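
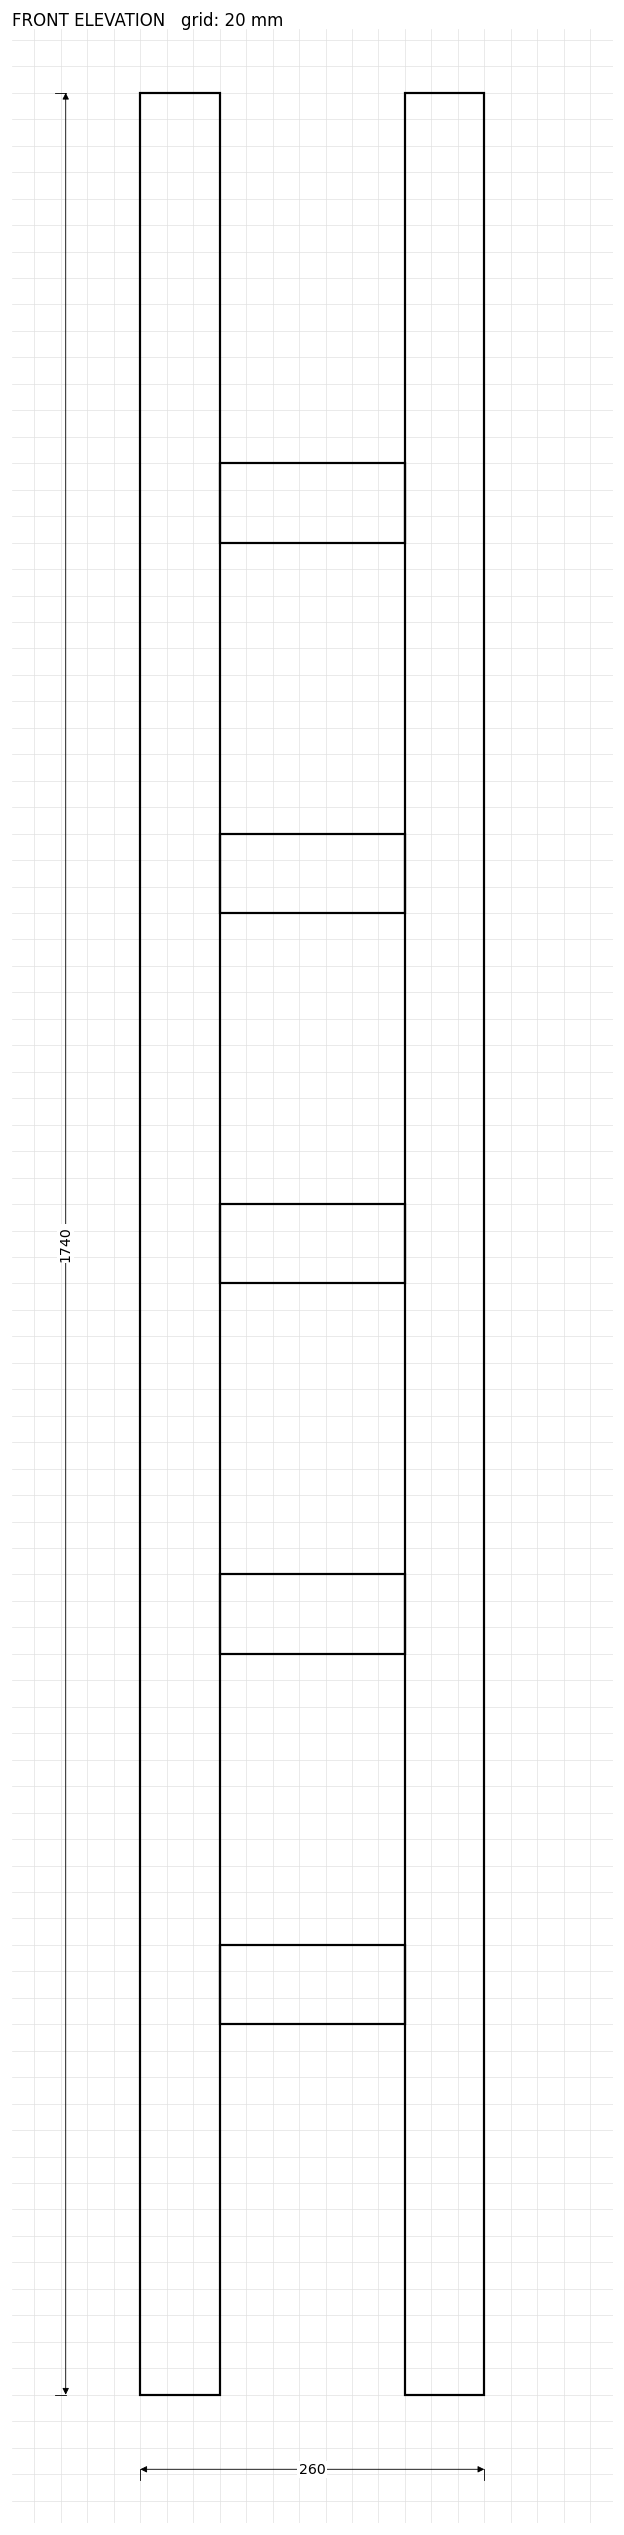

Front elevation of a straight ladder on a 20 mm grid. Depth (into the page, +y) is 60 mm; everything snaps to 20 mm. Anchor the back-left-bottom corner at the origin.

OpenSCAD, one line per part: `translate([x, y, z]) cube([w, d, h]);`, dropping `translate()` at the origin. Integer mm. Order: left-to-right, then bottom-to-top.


cube([60, 60, 1740]);
translate([60, 0, 280]) cube([140, 60, 60]);
translate([60, 0, 560]) cube([140, 60, 60]);
translate([60, 0, 840]) cube([140, 60, 60]);
translate([60, 0, 1120]) cube([140, 60, 60]);
translate([60, 0, 1400]) cube([140, 60, 60]);
translate([200, 0, 0]) cube([60, 60, 1740]);


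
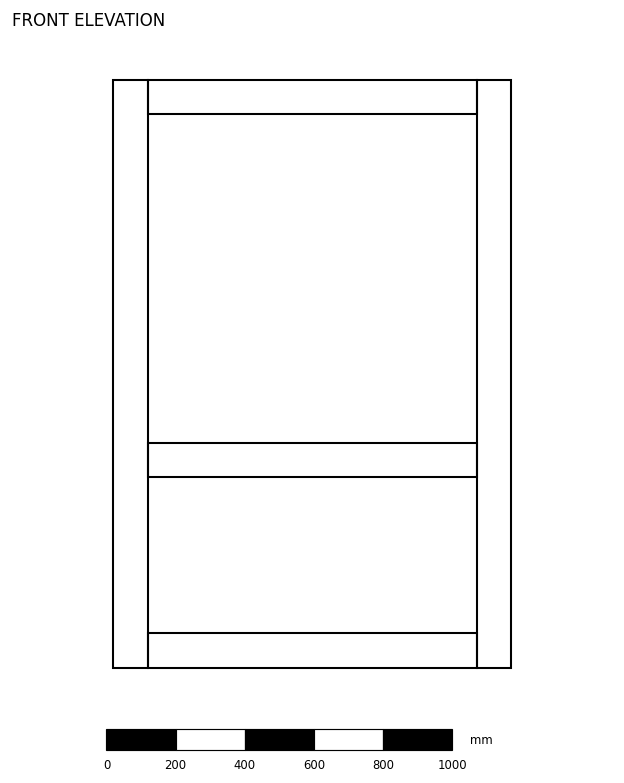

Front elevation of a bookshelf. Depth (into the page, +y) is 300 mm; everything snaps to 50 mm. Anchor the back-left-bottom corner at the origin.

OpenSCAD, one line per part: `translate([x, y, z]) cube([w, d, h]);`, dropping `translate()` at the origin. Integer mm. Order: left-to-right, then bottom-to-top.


cube([100, 300, 1700]);
translate([100, 0, 0]) cube([950, 300, 100]);
translate([100, 0, 550]) cube([950, 300, 100]);
translate([100, 0, 1600]) cube([950, 300, 100]);
translate([1050, 0, 0]) cube([100, 300, 1700]);


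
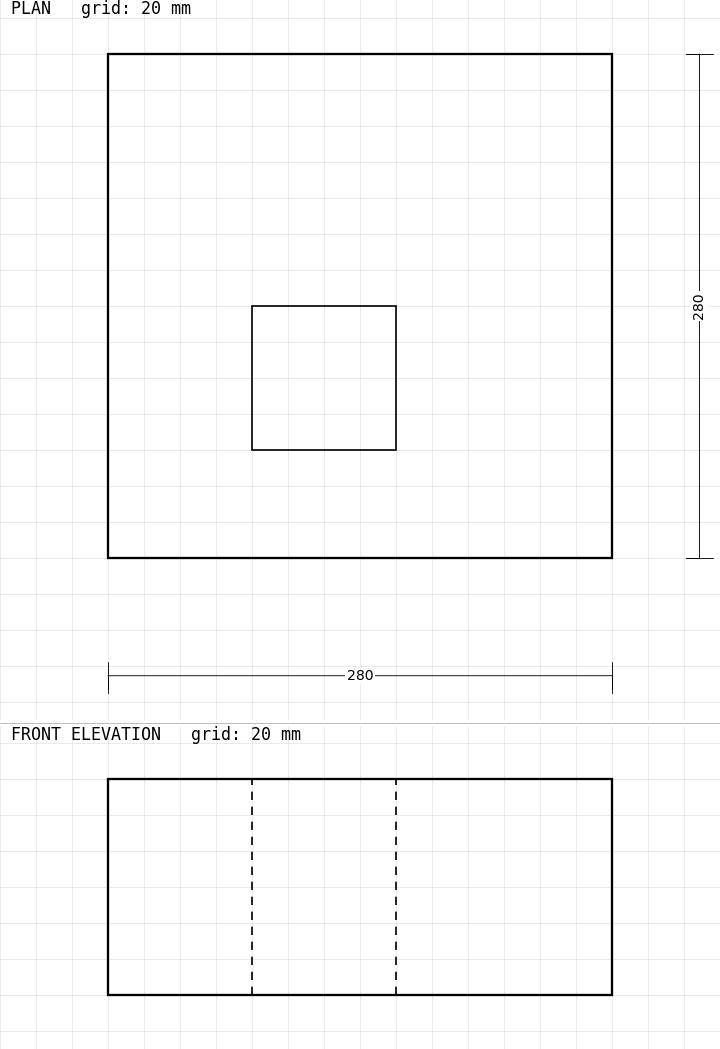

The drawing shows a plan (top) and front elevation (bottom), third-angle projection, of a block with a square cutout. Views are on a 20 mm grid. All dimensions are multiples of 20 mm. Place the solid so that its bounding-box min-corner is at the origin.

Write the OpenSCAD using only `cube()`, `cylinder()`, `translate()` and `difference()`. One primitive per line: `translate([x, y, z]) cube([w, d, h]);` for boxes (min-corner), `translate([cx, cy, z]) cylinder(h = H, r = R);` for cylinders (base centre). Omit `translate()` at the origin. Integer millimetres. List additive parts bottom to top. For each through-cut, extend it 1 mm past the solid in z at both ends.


difference() {
  cube([280, 280, 120]);
  translate([80, 60, -1]) cube([80, 80, 122]);
}


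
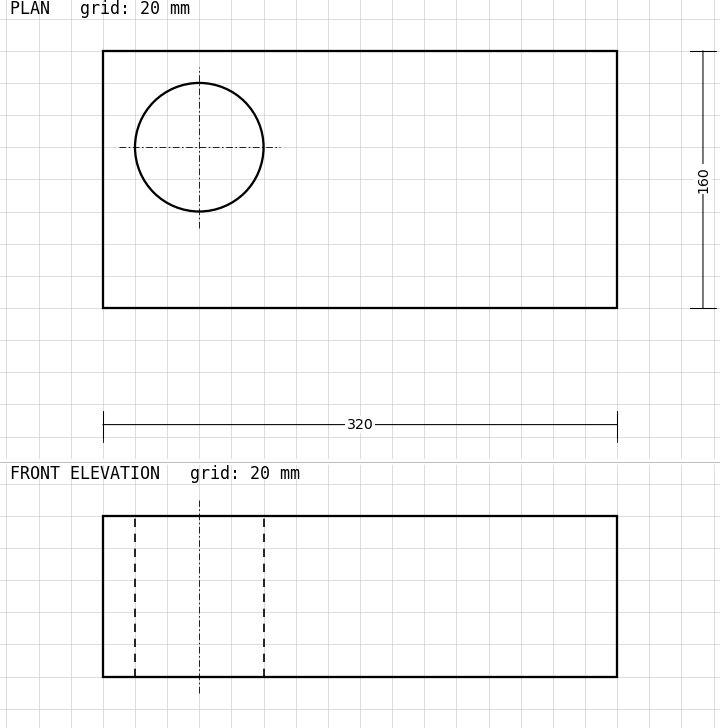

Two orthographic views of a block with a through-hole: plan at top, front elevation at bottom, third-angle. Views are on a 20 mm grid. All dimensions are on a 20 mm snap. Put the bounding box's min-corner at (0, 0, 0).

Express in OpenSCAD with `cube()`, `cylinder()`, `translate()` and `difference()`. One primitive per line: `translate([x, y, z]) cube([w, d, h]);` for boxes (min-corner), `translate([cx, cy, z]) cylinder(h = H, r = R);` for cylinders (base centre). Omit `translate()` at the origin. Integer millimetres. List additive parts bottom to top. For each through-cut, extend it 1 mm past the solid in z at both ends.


difference() {
  cube([320, 160, 100]);
  translate([60, 100, -1]) cylinder(h = 102, r = 40);
}


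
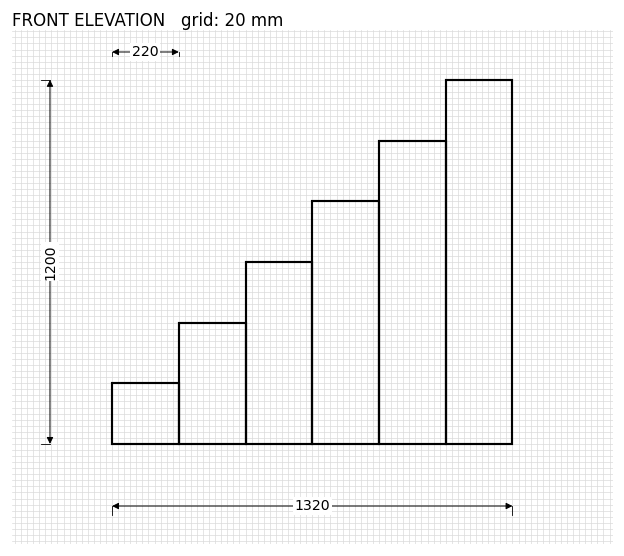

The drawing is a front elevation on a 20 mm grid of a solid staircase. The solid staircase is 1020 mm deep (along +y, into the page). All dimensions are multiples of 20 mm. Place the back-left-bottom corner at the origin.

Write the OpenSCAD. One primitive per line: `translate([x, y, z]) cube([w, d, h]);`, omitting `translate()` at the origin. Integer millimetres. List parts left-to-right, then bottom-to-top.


cube([220, 1020, 200]);
translate([220, 0, 0]) cube([220, 1020, 400]);
translate([440, 0, 0]) cube([220, 1020, 600]);
translate([660, 0, 0]) cube([220, 1020, 800]);
translate([880, 0, 0]) cube([220, 1020, 1000]);
translate([1100, 0, 0]) cube([220, 1020, 1200]);


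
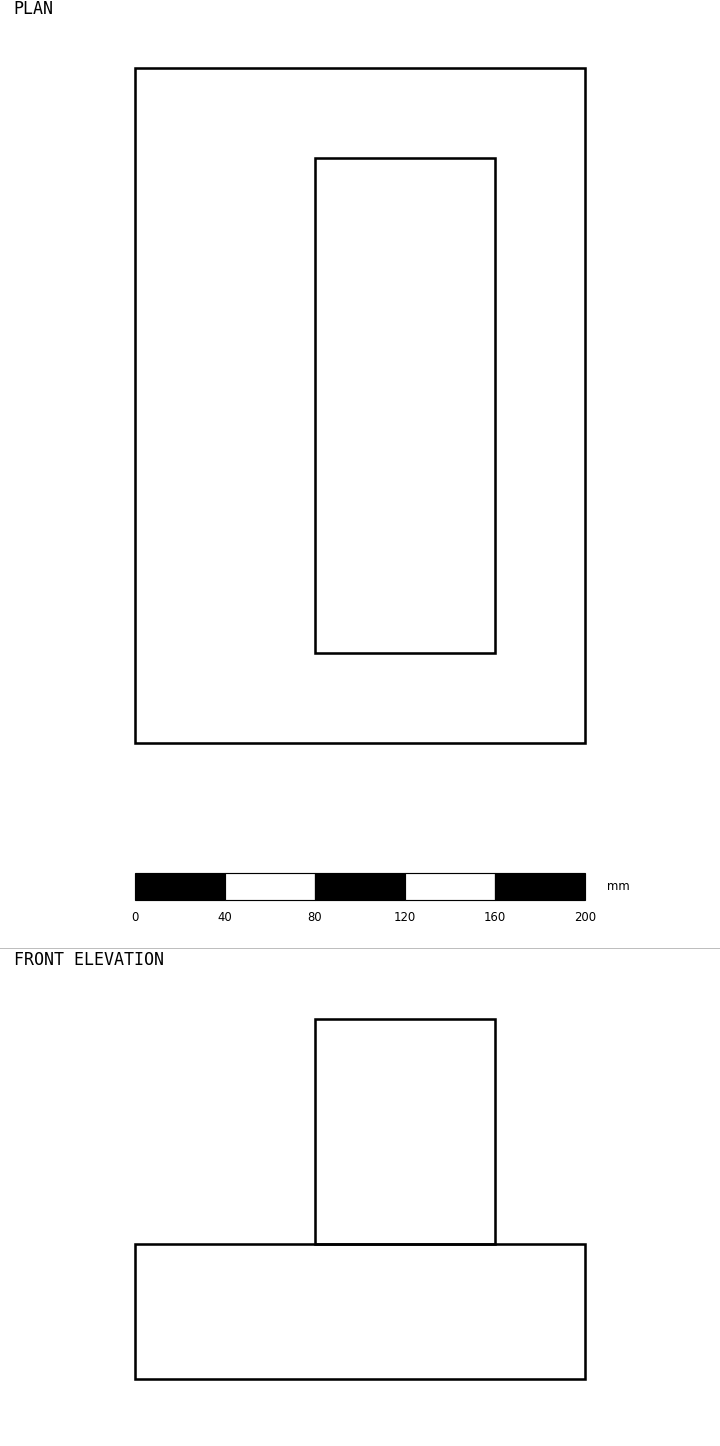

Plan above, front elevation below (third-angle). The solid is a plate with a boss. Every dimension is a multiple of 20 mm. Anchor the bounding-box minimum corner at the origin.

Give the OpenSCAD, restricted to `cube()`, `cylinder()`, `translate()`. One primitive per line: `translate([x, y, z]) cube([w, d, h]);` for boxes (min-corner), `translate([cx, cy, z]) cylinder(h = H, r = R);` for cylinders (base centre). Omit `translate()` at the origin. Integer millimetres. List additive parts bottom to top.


cube([200, 300, 60]);
translate([80, 40, 60]) cube([80, 220, 100]);


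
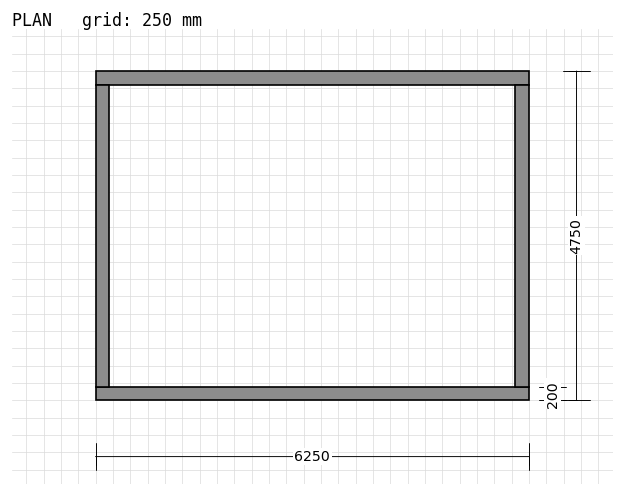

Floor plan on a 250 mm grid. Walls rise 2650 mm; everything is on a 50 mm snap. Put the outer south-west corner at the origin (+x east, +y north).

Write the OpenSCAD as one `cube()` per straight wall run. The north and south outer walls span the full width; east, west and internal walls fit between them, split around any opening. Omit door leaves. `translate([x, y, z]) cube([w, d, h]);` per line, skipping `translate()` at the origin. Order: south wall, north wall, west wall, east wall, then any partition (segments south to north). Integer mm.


cube([6250, 200, 2650]);
translate([0, 4550, 0]) cube([6250, 200, 2650]);
translate([0, 200, 0]) cube([200, 4350, 2650]);
translate([6050, 200, 0]) cube([200, 4350, 2650]);


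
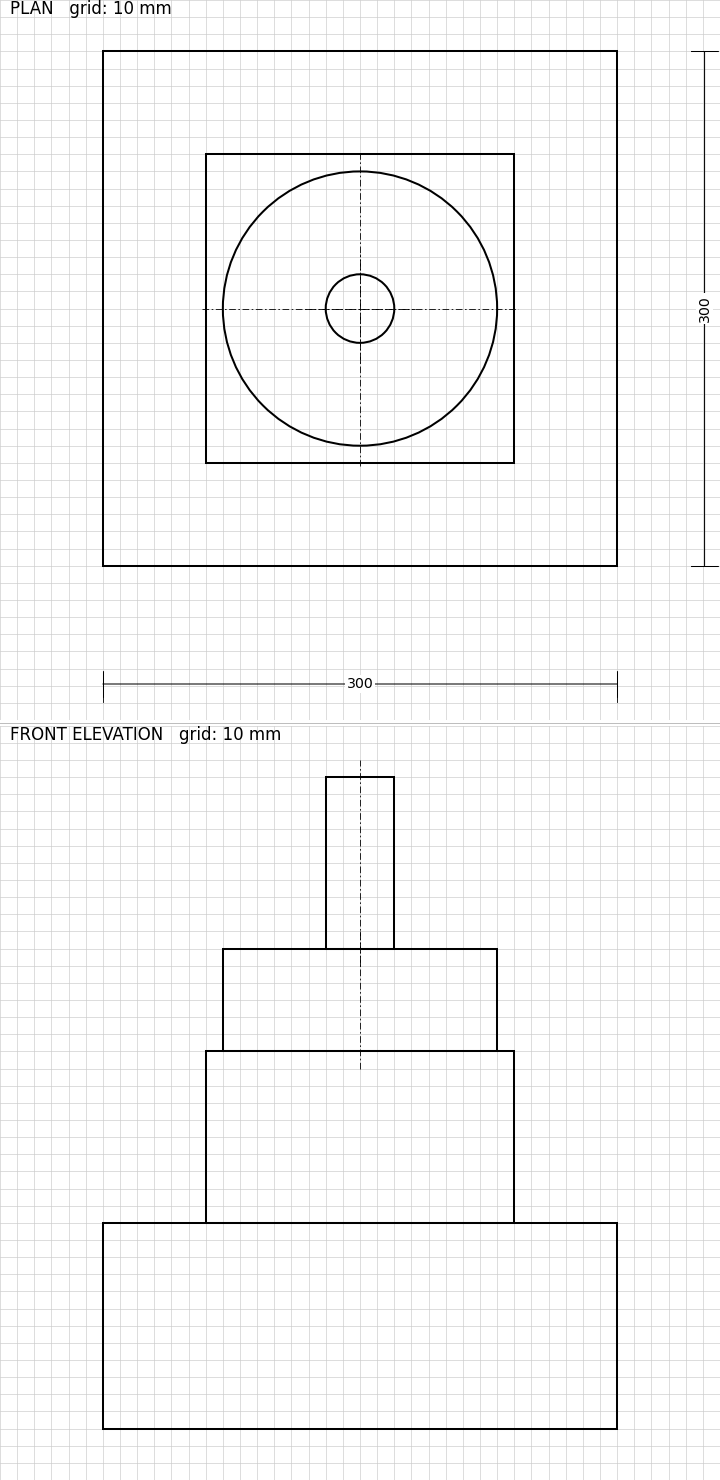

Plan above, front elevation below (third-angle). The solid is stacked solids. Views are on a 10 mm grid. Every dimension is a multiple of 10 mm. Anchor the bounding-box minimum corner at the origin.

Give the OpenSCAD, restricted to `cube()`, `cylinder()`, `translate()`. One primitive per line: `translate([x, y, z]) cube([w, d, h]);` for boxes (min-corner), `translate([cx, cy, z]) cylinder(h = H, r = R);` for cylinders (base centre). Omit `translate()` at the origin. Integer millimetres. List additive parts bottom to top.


cube([300, 300, 120]);
translate([60, 60, 120]) cube([180, 180, 100]);
translate([150, 150, 220]) cylinder(h = 60, r = 80);
translate([150, 150, 280]) cylinder(h = 100, r = 20);


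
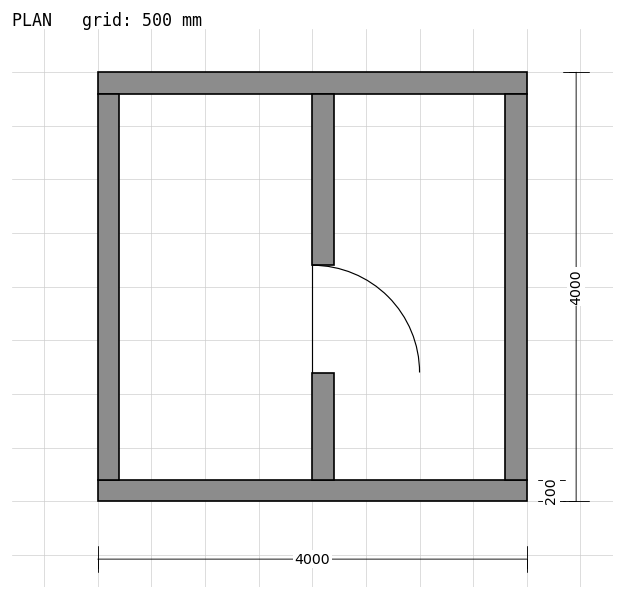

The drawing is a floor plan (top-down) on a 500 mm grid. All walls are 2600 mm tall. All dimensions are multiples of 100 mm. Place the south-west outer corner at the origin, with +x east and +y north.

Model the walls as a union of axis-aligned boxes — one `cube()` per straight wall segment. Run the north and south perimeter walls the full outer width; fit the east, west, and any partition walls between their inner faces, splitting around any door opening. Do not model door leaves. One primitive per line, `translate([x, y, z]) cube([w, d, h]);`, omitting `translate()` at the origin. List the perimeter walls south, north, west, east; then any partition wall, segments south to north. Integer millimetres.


cube([4000, 200, 2600]);
translate([0, 3800, 0]) cube([4000, 200, 2600]);
translate([0, 200, 0]) cube([200, 3600, 2600]);
translate([3800, 200, 0]) cube([200, 3600, 2600]);
translate([2000, 200, 0]) cube([200, 1000, 2600]);
translate([2000, 2200, 0]) cube([200, 1600, 2600]);


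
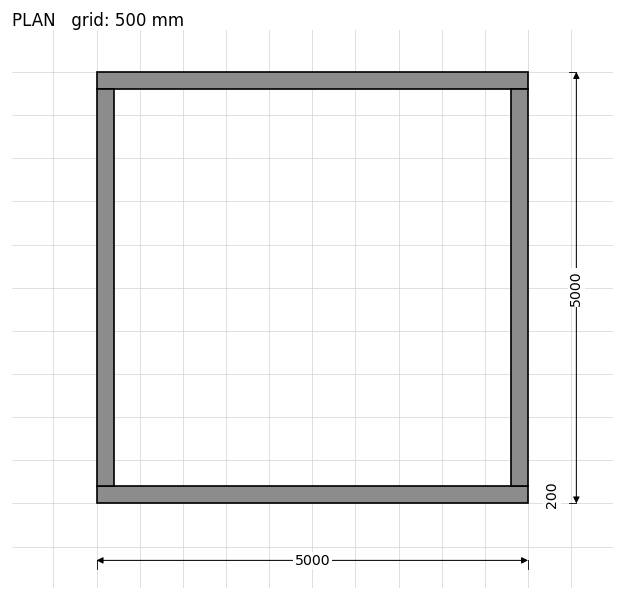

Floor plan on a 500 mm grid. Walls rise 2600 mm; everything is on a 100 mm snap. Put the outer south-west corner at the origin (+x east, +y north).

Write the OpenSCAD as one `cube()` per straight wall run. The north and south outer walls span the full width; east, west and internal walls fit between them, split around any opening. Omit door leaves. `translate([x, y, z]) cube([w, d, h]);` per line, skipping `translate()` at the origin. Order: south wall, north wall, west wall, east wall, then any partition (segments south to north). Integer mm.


cube([5000, 200, 2600]);
translate([0, 4800, 0]) cube([5000, 200, 2600]);
translate([0, 200, 0]) cube([200, 4600, 2600]);
translate([4800, 200, 0]) cube([200, 4600, 2600]);


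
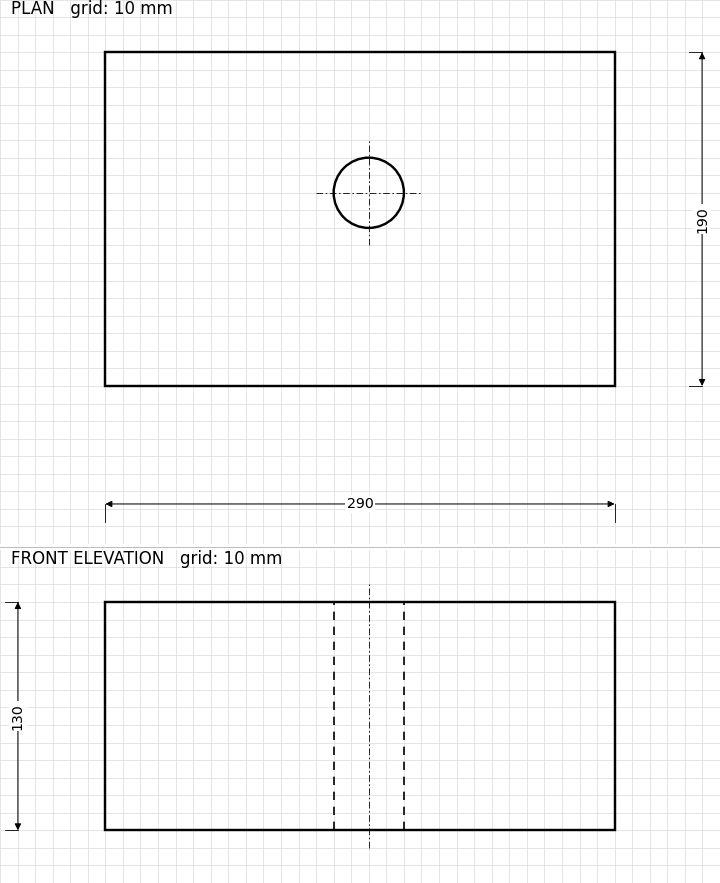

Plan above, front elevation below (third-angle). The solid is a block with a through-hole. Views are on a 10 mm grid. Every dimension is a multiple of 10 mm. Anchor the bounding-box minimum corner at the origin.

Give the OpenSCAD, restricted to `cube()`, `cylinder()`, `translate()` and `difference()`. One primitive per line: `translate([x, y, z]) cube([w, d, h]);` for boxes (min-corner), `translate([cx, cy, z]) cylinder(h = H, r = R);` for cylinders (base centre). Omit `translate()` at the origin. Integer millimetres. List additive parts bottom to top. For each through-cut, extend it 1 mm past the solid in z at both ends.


difference() {
  cube([290, 190, 130]);
  translate([150, 110, -1]) cylinder(h = 132, r = 20);
}


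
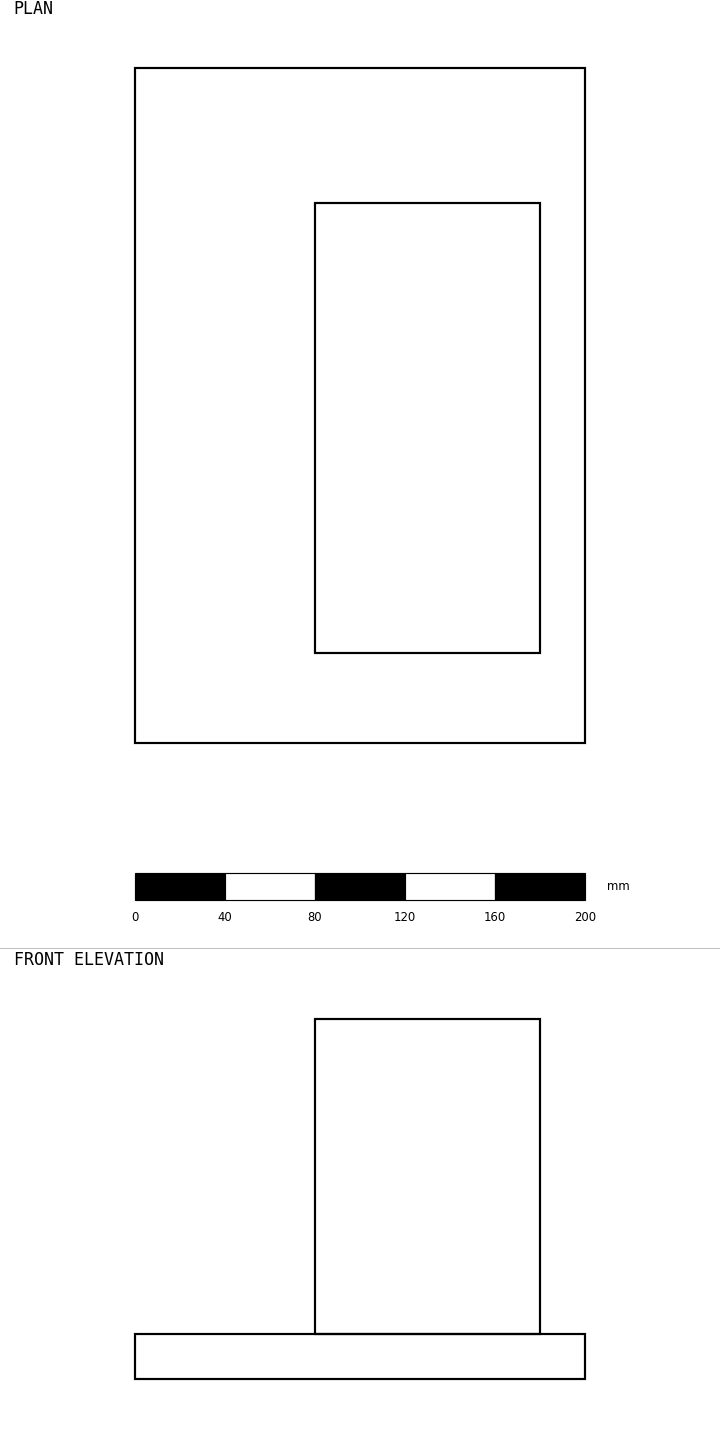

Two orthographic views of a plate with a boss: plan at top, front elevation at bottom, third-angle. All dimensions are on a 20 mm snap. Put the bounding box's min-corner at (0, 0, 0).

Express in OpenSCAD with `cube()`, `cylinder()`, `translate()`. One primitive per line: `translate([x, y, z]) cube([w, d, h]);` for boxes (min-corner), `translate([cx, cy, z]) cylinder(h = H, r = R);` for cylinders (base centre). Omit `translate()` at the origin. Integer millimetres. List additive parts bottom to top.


cube([200, 300, 20]);
translate([80, 40, 20]) cube([100, 200, 140]);


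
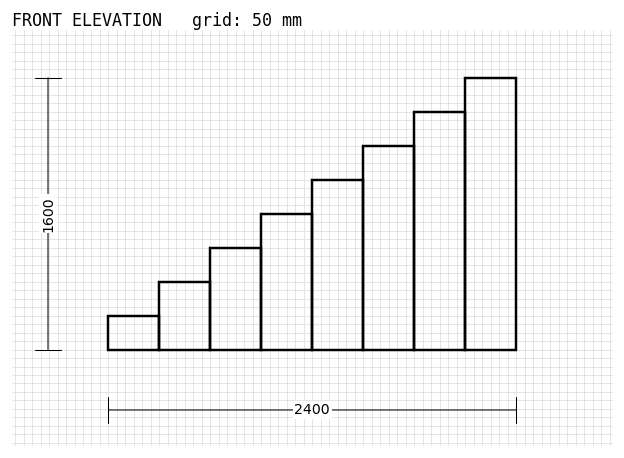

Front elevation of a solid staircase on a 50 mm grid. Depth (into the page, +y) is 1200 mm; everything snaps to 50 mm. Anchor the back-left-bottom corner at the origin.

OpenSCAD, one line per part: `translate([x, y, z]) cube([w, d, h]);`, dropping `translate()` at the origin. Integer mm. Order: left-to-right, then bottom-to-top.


cube([300, 1200, 200]);
translate([300, 0, 0]) cube([300, 1200, 400]);
translate([600, 0, 0]) cube([300, 1200, 600]);
translate([900, 0, 0]) cube([300, 1200, 800]);
translate([1200, 0, 0]) cube([300, 1200, 1000]);
translate([1500, 0, 0]) cube([300, 1200, 1200]);
translate([1800, 0, 0]) cube([300, 1200, 1400]);
translate([2100, 0, 0]) cube([300, 1200, 1600]);


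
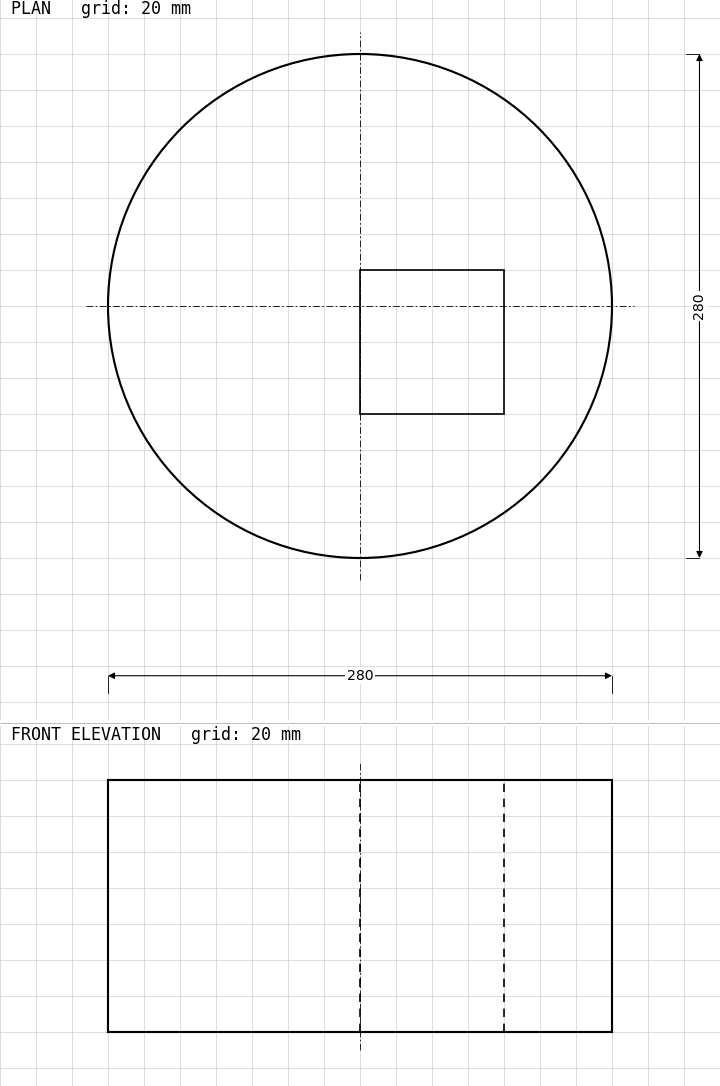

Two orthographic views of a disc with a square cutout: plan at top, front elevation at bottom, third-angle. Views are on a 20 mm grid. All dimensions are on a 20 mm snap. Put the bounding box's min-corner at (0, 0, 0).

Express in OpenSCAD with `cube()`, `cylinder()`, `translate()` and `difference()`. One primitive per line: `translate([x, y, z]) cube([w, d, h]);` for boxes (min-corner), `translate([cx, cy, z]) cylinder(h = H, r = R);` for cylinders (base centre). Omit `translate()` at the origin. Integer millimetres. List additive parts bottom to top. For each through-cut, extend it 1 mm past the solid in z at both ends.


difference() {
  translate([140, 140, 0]) cylinder(h = 140, r = 140);
  translate([140, 80, -1]) cube([80, 80, 142]);
}


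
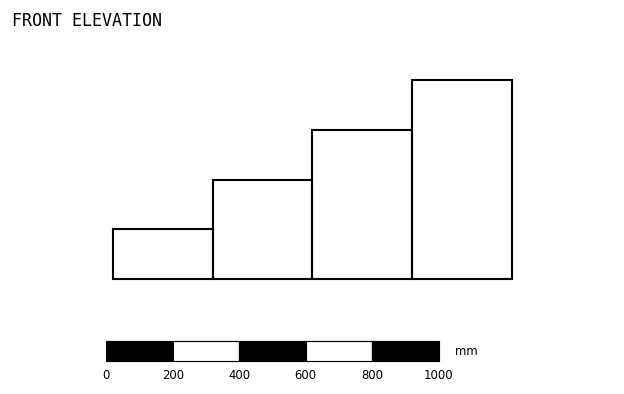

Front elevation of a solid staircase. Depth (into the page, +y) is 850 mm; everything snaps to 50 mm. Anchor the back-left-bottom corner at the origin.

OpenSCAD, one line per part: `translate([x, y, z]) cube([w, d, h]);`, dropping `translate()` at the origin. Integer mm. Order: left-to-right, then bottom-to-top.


cube([300, 850, 150]);
translate([300, 0, 0]) cube([300, 850, 300]);
translate([600, 0, 0]) cube([300, 850, 450]);
translate([900, 0, 0]) cube([300, 850, 600]);


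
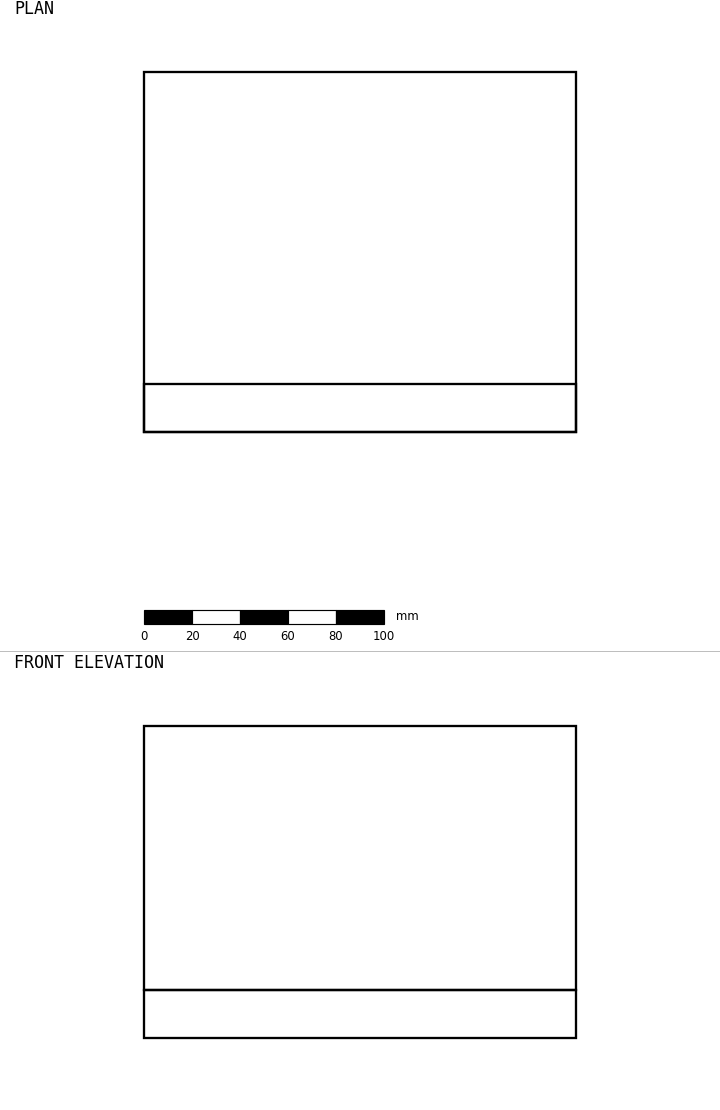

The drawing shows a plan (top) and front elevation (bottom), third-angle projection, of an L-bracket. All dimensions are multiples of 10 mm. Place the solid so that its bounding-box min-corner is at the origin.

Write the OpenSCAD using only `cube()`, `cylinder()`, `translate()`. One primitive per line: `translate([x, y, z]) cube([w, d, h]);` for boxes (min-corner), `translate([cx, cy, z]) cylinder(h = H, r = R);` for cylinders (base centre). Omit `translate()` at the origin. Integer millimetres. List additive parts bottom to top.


cube([180, 150, 20]);
translate([0, 0, 20]) cube([180, 20, 110]);


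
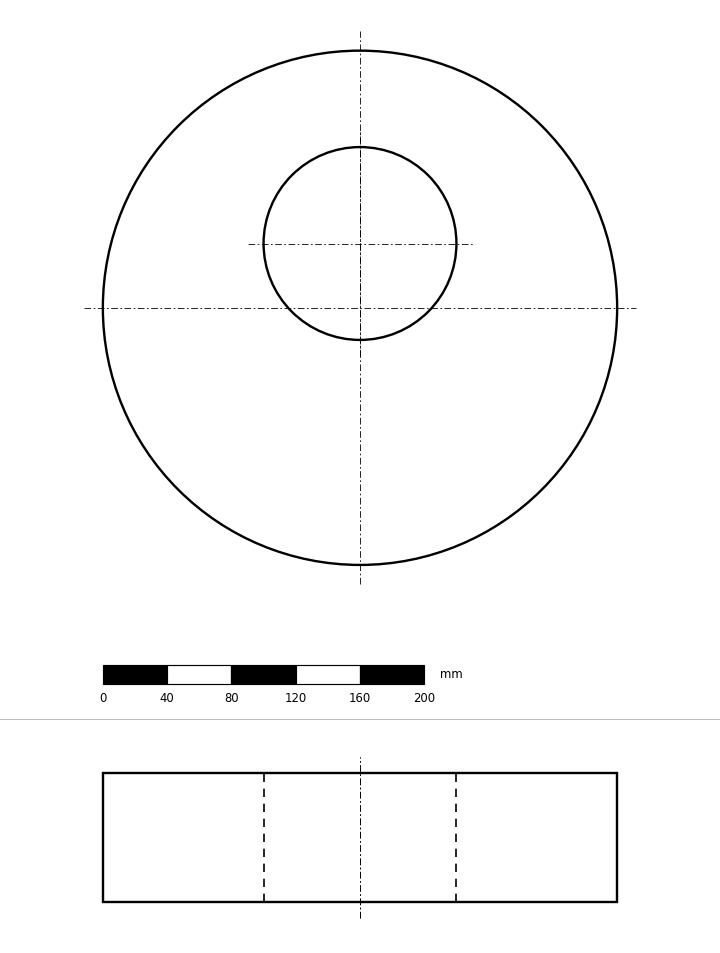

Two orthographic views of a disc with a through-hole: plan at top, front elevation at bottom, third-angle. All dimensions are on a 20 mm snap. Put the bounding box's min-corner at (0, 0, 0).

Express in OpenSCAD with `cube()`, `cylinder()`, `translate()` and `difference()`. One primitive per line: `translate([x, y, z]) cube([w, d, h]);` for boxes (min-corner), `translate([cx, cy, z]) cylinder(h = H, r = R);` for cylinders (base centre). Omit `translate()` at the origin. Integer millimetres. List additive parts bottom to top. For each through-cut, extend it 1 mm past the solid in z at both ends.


difference() {
  translate([160, 160, 0]) cylinder(h = 80, r = 160);
  translate([160, 200, -1]) cylinder(h = 82, r = 60);
}


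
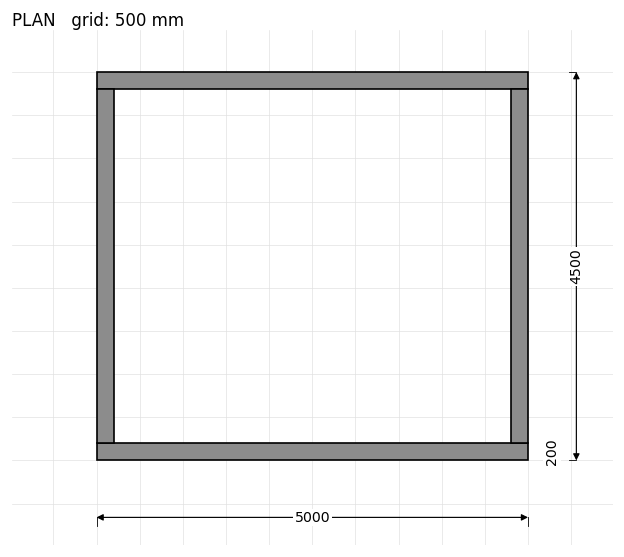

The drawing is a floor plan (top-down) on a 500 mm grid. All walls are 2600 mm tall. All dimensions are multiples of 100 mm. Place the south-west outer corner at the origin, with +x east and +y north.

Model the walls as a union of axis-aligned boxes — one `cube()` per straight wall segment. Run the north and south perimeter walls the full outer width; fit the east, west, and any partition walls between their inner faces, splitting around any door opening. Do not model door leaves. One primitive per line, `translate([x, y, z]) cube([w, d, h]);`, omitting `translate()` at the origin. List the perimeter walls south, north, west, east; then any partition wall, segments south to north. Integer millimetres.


cube([5000, 200, 2600]);
translate([0, 4300, 0]) cube([5000, 200, 2600]);
translate([0, 200, 0]) cube([200, 4100, 2600]);
translate([4800, 200, 0]) cube([200, 4100, 2600]);


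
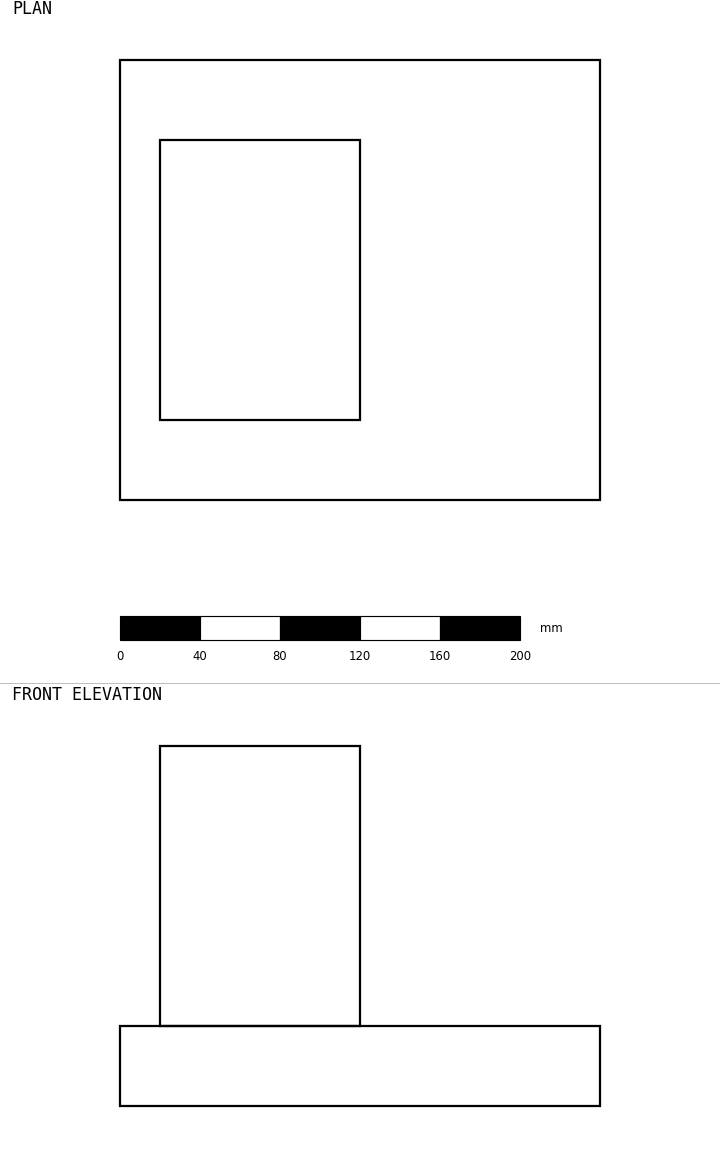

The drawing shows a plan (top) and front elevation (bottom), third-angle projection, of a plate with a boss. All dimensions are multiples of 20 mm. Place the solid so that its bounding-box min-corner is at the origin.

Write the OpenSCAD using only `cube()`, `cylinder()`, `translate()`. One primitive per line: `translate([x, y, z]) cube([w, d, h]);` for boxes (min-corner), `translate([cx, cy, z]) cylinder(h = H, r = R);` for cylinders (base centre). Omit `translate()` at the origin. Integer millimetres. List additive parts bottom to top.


cube([240, 220, 40]);
translate([20, 40, 40]) cube([100, 140, 140]);


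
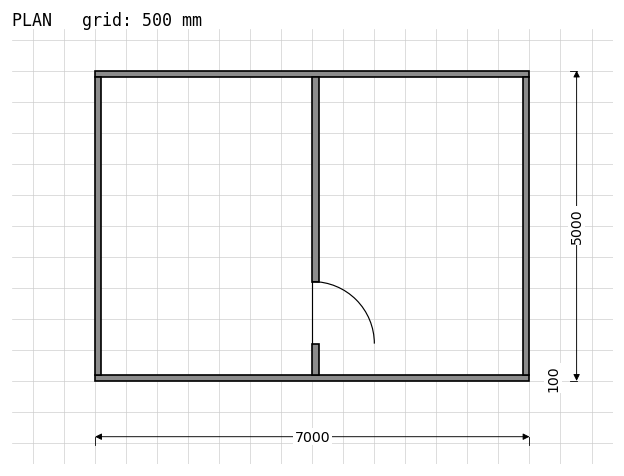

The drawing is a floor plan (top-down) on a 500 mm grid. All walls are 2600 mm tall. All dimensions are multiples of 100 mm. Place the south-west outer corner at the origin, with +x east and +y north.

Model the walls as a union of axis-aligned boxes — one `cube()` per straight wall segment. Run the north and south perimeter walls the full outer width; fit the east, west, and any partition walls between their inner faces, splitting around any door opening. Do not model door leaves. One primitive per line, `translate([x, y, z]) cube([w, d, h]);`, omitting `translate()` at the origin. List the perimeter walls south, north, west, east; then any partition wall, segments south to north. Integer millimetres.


cube([7000, 100, 2600]);
translate([0, 4900, 0]) cube([7000, 100, 2600]);
translate([0, 100, 0]) cube([100, 4800, 2600]);
translate([6900, 100, 0]) cube([100, 4800, 2600]);
translate([3500, 100, 0]) cube([100, 500, 2600]);
translate([3500, 1600, 0]) cube([100, 3300, 2600]);


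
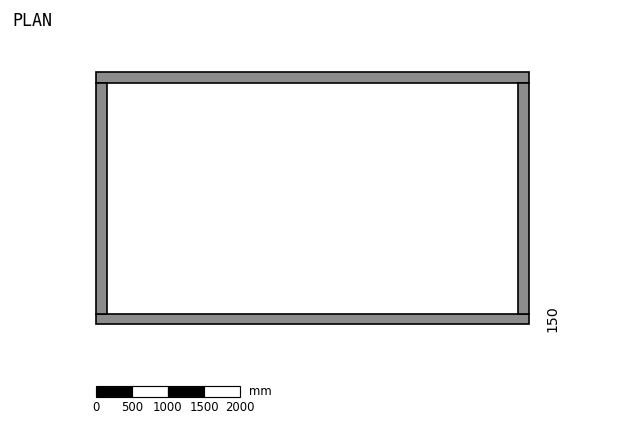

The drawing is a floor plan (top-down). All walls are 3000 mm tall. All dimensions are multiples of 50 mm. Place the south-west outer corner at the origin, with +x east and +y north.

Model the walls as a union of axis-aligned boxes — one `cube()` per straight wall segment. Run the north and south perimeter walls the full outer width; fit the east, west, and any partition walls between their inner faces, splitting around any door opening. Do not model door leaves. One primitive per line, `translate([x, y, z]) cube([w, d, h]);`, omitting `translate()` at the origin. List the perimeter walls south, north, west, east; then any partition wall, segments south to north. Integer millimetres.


cube([6000, 150, 3000]);
translate([0, 3350, 0]) cube([6000, 150, 3000]);
translate([0, 150, 0]) cube([150, 3200, 3000]);
translate([5850, 150, 0]) cube([150, 3200, 3000]);


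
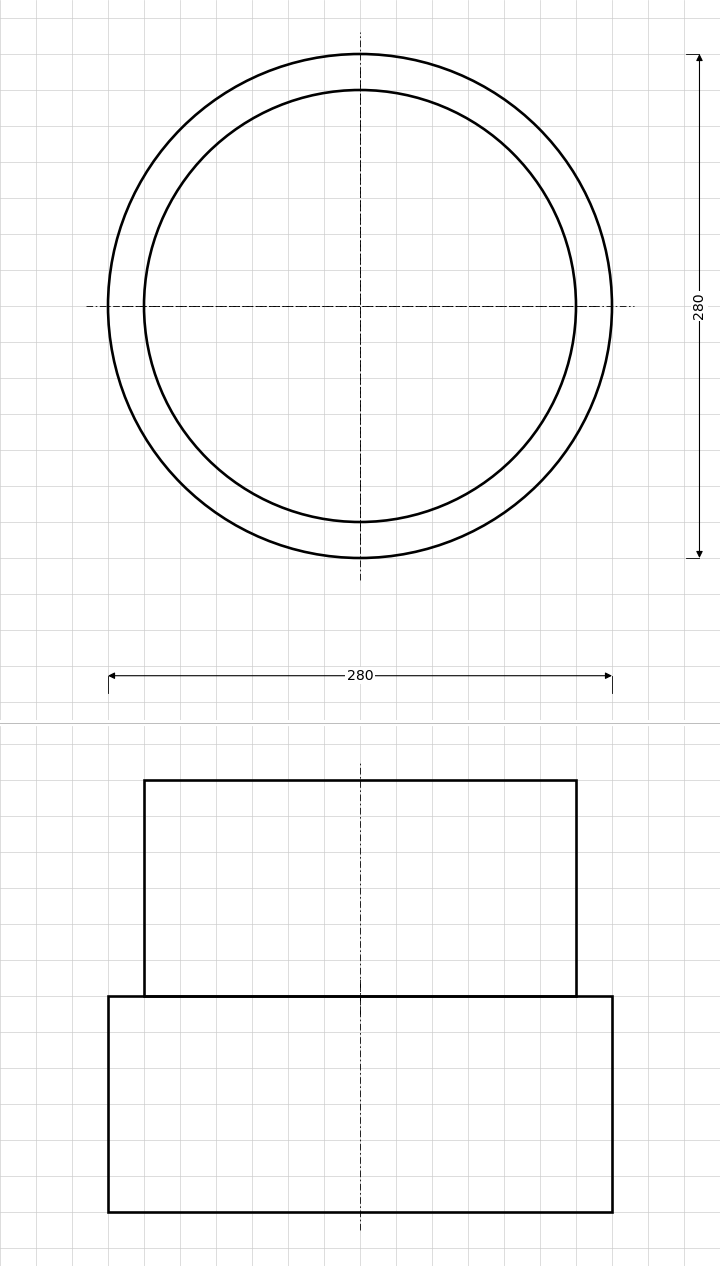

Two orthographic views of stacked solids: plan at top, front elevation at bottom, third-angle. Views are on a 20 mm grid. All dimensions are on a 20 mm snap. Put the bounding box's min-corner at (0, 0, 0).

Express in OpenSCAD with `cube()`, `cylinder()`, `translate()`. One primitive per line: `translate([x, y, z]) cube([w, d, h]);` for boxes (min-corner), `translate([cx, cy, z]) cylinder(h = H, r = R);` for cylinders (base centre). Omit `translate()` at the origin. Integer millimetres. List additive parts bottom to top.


translate([140, 140, 0]) cylinder(h = 120, r = 140);
translate([140, 140, 120]) cylinder(h = 120, r = 120);


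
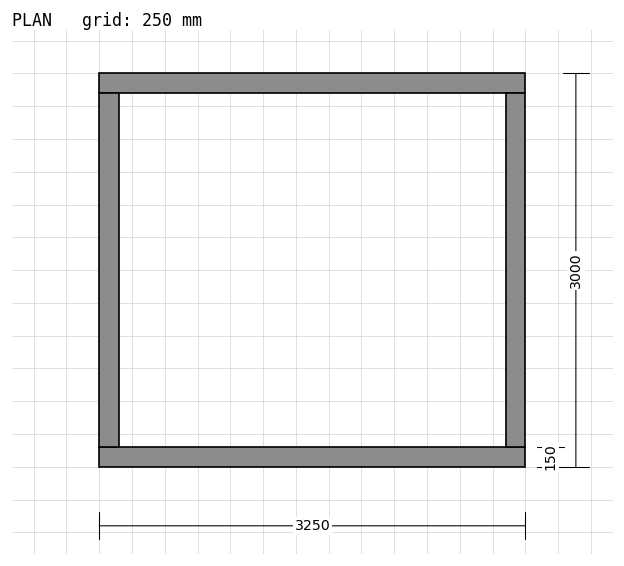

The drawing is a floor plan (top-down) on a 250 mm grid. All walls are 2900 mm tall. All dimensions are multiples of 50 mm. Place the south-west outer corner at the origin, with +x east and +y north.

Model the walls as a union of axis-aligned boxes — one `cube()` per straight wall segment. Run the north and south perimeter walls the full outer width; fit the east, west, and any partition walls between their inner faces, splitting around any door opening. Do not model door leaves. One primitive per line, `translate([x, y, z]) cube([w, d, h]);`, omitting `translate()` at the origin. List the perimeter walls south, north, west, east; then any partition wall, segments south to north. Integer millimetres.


cube([3250, 150, 2900]);
translate([0, 2850, 0]) cube([3250, 150, 2900]);
translate([0, 150, 0]) cube([150, 2700, 2900]);
translate([3100, 150, 0]) cube([150, 2700, 2900]);


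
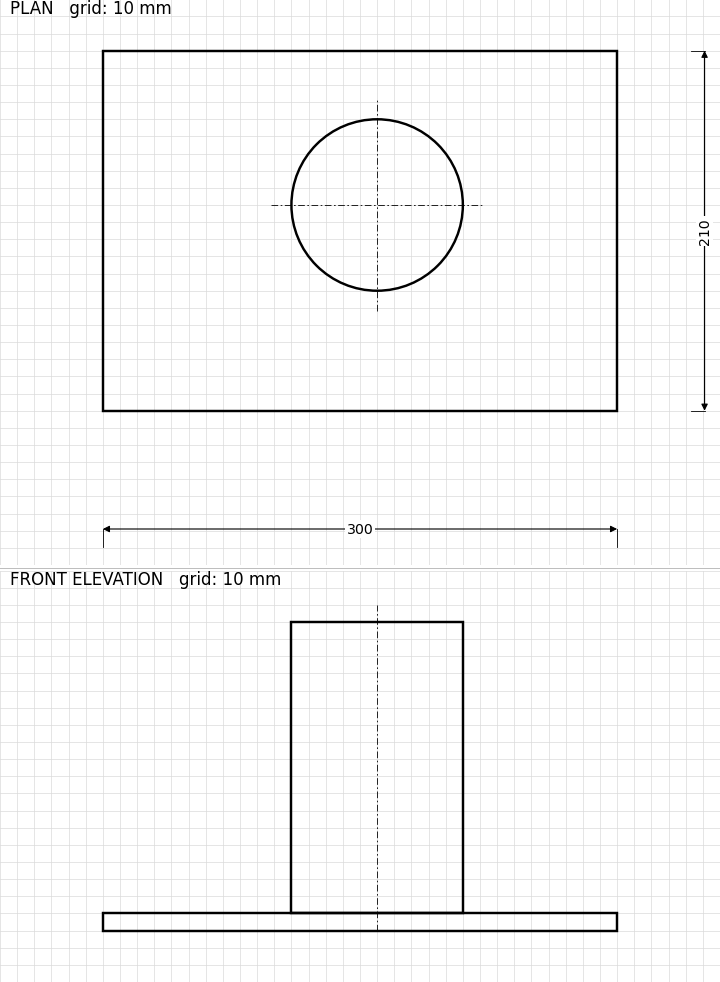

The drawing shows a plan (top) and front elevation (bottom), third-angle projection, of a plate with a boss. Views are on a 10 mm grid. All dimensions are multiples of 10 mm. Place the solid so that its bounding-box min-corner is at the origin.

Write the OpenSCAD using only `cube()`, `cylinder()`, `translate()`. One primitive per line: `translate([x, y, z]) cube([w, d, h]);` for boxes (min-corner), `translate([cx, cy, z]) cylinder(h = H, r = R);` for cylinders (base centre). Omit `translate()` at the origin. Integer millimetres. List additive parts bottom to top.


cube([300, 210, 10]);
translate([160, 120, 10]) cylinder(h = 170, r = 50);


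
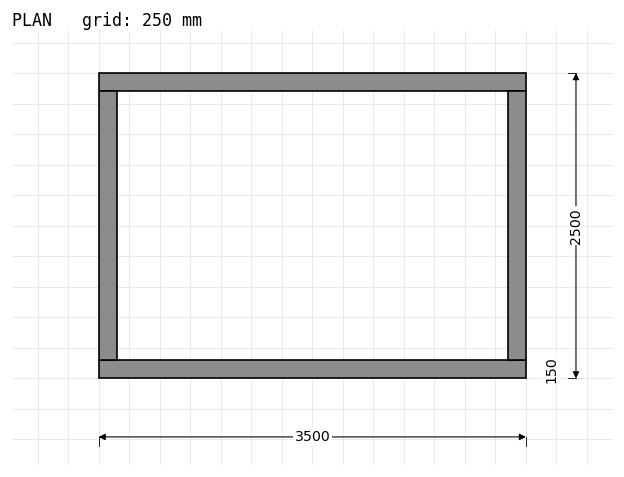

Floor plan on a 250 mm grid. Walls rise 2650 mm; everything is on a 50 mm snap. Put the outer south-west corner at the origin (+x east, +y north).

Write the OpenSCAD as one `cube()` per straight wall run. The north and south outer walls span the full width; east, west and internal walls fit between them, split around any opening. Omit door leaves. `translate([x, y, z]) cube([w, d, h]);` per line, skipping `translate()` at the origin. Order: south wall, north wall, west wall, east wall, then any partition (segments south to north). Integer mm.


cube([3500, 150, 2650]);
translate([0, 2350, 0]) cube([3500, 150, 2650]);
translate([0, 150, 0]) cube([150, 2200, 2650]);
translate([3350, 150, 0]) cube([150, 2200, 2650]);


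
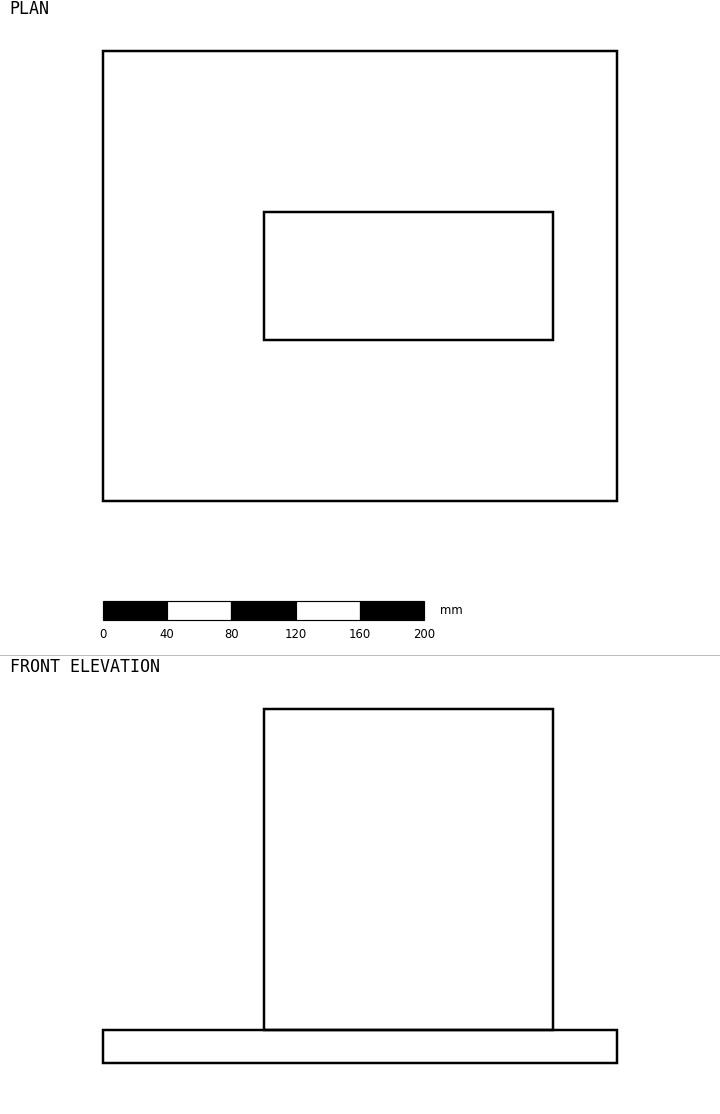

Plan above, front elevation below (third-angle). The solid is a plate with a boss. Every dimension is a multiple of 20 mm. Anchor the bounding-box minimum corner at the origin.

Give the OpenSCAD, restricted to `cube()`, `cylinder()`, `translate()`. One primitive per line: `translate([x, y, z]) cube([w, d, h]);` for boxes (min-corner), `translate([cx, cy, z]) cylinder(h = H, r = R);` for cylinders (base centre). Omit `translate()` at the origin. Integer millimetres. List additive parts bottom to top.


cube([320, 280, 20]);
translate([100, 100, 20]) cube([180, 80, 200]);


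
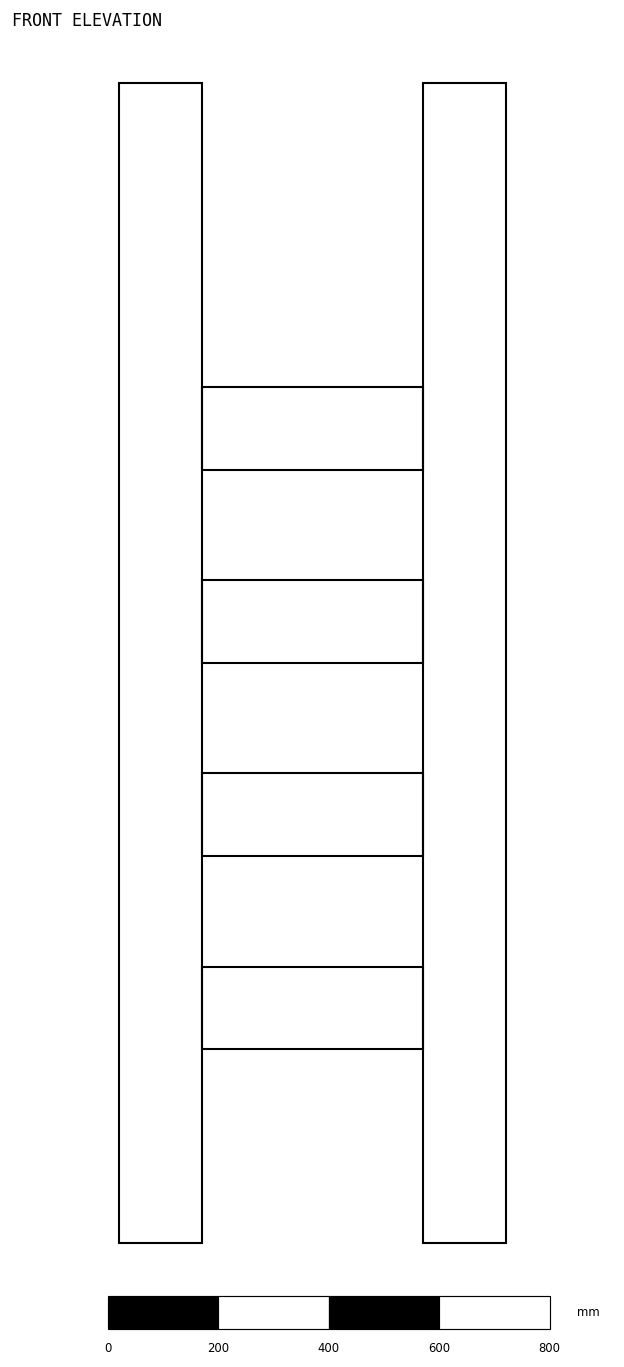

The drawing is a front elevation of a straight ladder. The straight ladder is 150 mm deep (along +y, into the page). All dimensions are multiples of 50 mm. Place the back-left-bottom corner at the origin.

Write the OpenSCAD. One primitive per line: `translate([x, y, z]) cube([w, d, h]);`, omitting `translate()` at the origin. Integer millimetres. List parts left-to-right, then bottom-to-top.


cube([150, 150, 2100]);
translate([150, 0, 350]) cube([400, 150, 150]);
translate([150, 0, 700]) cube([400, 150, 150]);
translate([150, 0, 1050]) cube([400, 150, 150]);
translate([150, 0, 1400]) cube([400, 150, 150]);
translate([550, 0, 0]) cube([150, 150, 2100]);


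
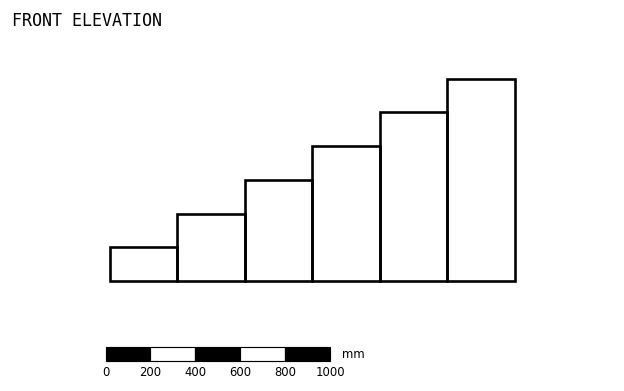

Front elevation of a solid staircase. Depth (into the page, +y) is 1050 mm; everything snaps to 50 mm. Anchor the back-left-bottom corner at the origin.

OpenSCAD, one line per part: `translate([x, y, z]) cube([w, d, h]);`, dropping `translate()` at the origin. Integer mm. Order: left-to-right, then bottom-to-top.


cube([300, 1050, 150]);
translate([300, 0, 0]) cube([300, 1050, 300]);
translate([600, 0, 0]) cube([300, 1050, 450]);
translate([900, 0, 0]) cube([300, 1050, 600]);
translate([1200, 0, 0]) cube([300, 1050, 750]);
translate([1500, 0, 0]) cube([300, 1050, 900]);


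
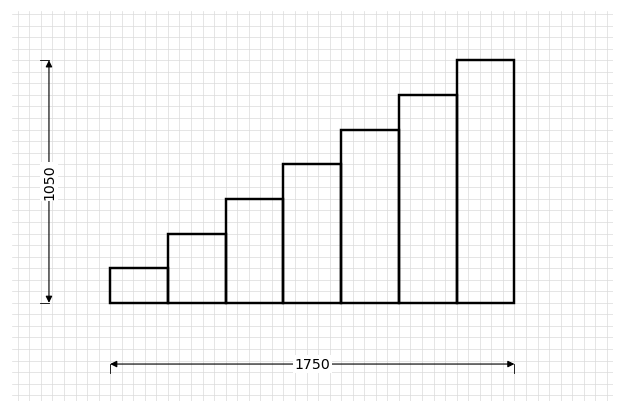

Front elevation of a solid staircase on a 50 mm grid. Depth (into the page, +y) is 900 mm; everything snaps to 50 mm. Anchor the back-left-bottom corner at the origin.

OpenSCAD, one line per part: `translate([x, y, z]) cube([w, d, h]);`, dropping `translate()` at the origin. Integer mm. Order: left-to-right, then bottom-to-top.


cube([250, 900, 150]);
translate([250, 0, 0]) cube([250, 900, 300]);
translate([500, 0, 0]) cube([250, 900, 450]);
translate([750, 0, 0]) cube([250, 900, 600]);
translate([1000, 0, 0]) cube([250, 900, 750]);
translate([1250, 0, 0]) cube([250, 900, 900]);
translate([1500, 0, 0]) cube([250, 900, 1050]);


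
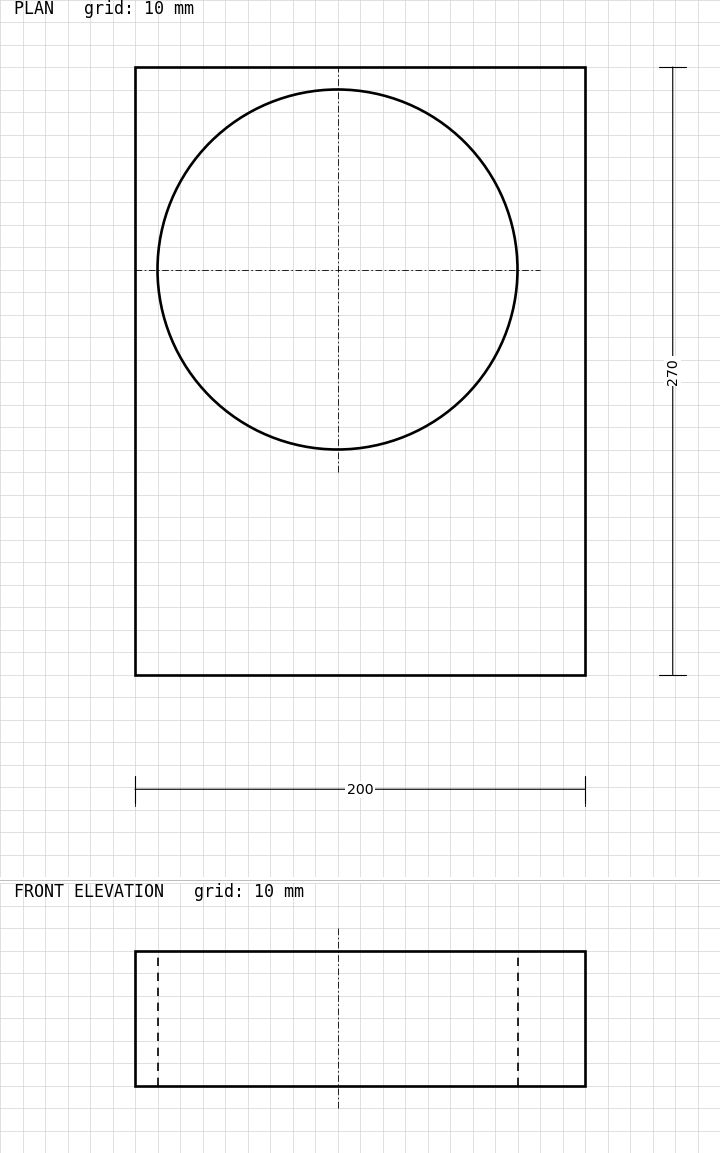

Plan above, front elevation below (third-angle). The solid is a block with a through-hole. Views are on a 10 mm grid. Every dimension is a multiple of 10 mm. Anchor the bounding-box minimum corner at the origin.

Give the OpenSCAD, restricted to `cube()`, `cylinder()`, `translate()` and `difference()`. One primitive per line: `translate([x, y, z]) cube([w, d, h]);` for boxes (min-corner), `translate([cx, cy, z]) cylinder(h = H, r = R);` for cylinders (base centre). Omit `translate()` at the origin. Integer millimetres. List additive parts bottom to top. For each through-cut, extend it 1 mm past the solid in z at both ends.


difference() {
  cube([200, 270, 60]);
  translate([90, 180, -1]) cylinder(h = 62, r = 80);
}


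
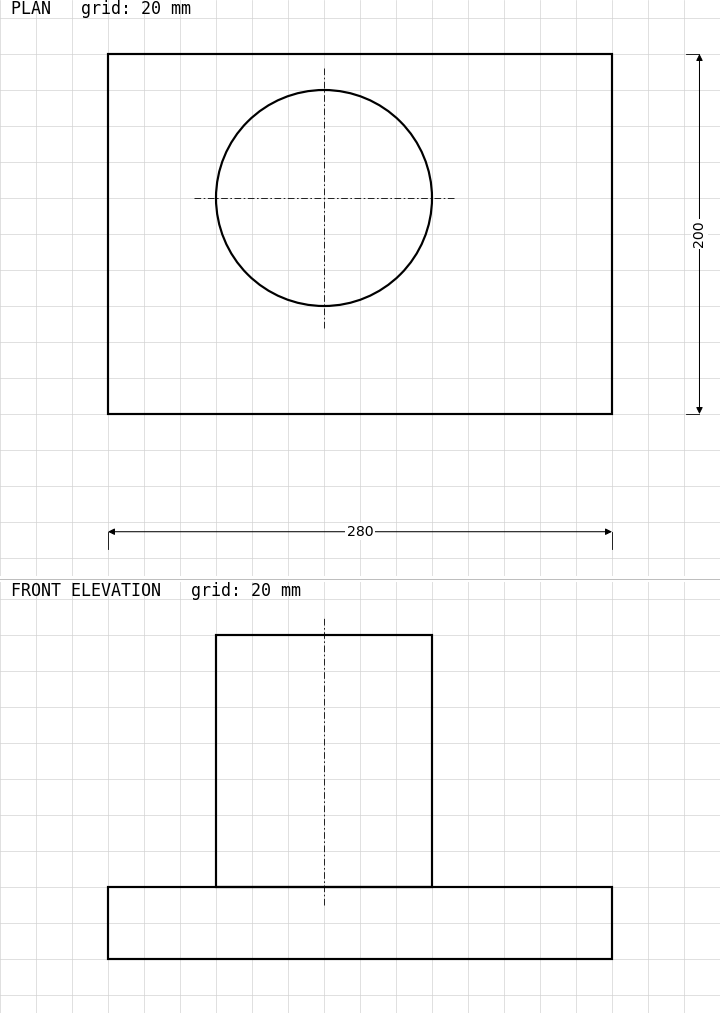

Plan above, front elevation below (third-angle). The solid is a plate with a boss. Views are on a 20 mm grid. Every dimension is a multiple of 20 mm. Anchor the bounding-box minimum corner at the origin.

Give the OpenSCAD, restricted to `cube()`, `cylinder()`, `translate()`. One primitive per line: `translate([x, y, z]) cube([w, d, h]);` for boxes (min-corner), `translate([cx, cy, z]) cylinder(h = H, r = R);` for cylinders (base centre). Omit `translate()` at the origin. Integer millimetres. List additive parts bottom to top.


cube([280, 200, 40]);
translate([120, 120, 40]) cylinder(h = 140, r = 60);


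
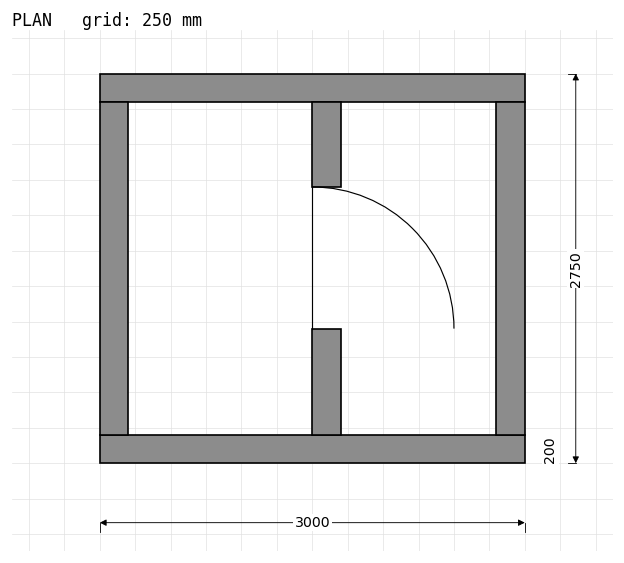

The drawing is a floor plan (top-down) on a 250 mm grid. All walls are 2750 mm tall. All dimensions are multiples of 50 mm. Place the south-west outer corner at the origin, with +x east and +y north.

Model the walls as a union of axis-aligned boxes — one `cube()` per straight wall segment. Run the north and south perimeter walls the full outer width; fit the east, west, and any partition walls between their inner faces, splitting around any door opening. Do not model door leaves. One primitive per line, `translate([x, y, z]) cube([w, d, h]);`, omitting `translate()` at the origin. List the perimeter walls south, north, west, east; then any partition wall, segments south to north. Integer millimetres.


cube([3000, 200, 2750]);
translate([0, 2550, 0]) cube([3000, 200, 2750]);
translate([0, 200, 0]) cube([200, 2350, 2750]);
translate([2800, 200, 0]) cube([200, 2350, 2750]);
translate([1500, 200, 0]) cube([200, 750, 2750]);
translate([1500, 1950, 0]) cube([200, 600, 2750]);


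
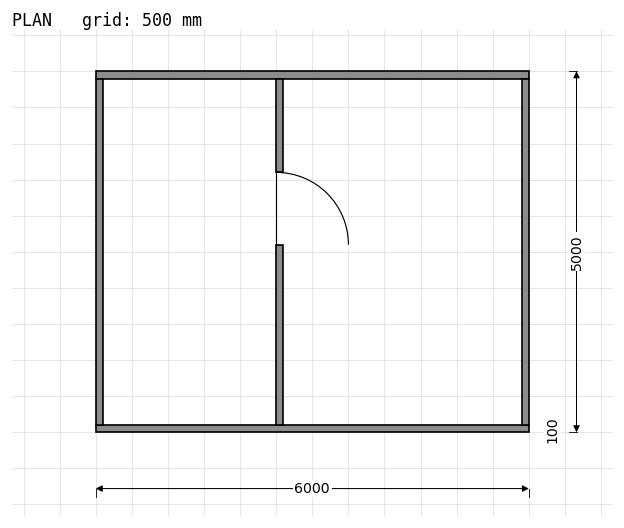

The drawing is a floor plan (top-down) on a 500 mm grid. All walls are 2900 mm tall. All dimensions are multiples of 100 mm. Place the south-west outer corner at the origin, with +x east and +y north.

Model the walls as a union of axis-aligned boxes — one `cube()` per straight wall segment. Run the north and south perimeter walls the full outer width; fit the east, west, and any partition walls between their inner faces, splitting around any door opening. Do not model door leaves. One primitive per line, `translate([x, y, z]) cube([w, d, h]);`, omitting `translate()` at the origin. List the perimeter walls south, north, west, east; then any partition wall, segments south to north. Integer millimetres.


cube([6000, 100, 2900]);
translate([0, 4900, 0]) cube([6000, 100, 2900]);
translate([0, 100, 0]) cube([100, 4800, 2900]);
translate([5900, 100, 0]) cube([100, 4800, 2900]);
translate([2500, 100, 0]) cube([100, 2500, 2900]);
translate([2500, 3600, 0]) cube([100, 1300, 2900]);


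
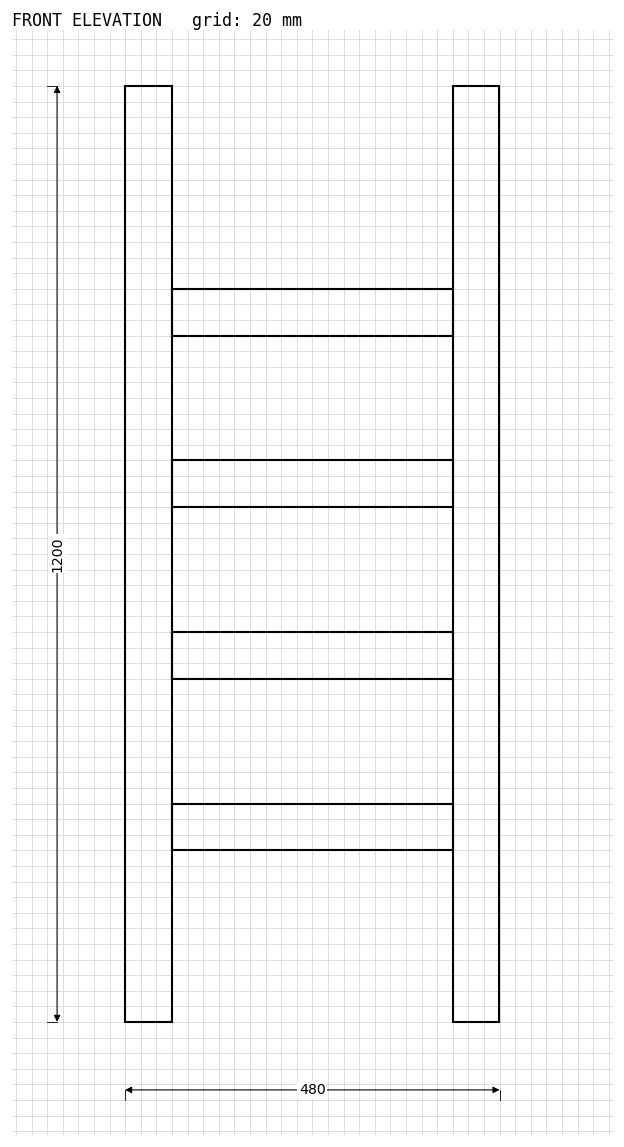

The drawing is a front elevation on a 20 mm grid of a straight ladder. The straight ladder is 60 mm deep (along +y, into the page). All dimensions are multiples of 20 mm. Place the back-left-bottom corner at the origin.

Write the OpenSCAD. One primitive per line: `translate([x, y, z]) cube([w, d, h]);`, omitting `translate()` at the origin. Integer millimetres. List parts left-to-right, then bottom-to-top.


cube([60, 60, 1200]);
translate([60, 0, 220]) cube([360, 60, 60]);
translate([60, 0, 440]) cube([360, 60, 60]);
translate([60, 0, 660]) cube([360, 60, 60]);
translate([60, 0, 880]) cube([360, 60, 60]);
translate([420, 0, 0]) cube([60, 60, 1200]);


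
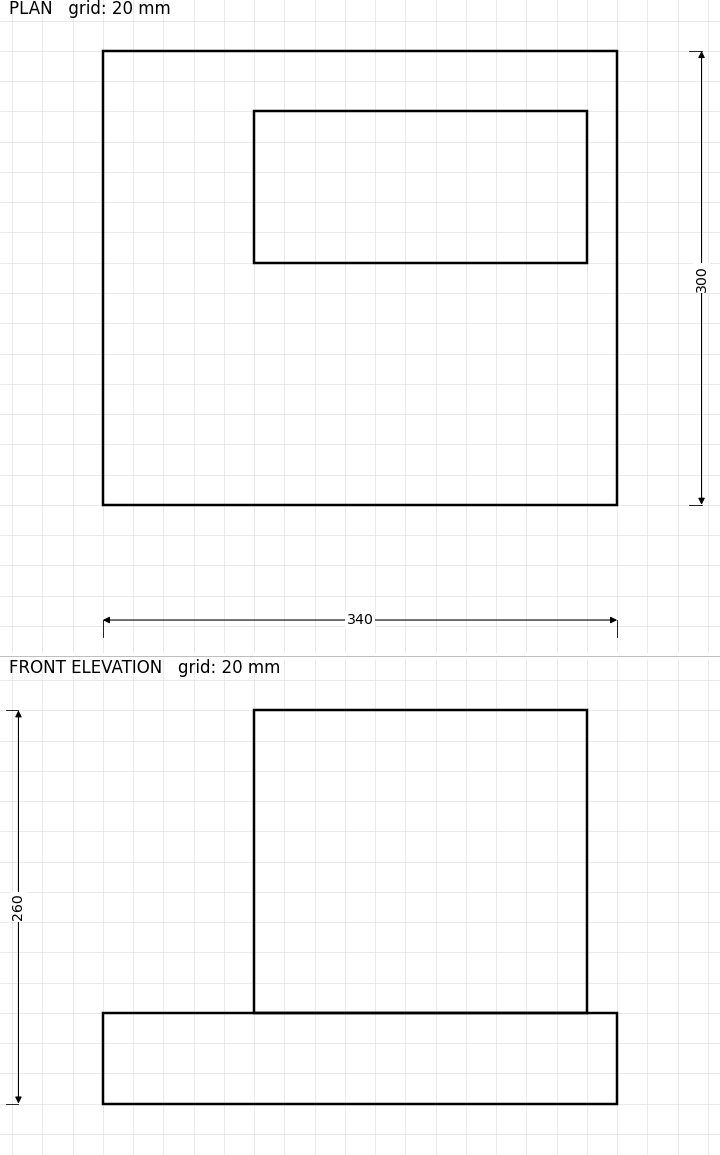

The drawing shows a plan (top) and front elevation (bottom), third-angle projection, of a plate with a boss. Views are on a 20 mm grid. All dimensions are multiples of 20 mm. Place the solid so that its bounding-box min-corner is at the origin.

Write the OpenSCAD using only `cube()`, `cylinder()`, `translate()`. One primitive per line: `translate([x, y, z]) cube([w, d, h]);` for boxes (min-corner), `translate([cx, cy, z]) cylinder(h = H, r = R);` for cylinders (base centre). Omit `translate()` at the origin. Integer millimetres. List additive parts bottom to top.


cube([340, 300, 60]);
translate([100, 160, 60]) cube([220, 100, 200]);


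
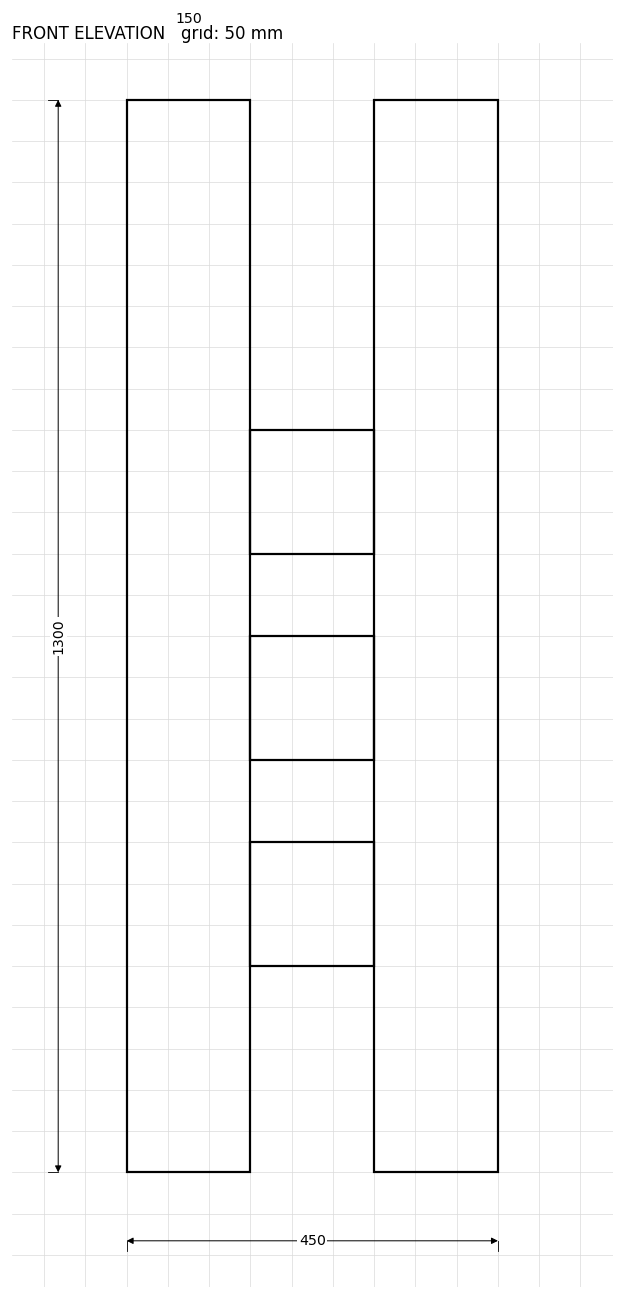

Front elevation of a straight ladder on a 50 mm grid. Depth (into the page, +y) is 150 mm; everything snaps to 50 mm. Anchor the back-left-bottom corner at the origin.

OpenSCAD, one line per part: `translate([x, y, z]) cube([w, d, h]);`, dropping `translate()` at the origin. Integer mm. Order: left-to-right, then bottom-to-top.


cube([150, 150, 1300]);
translate([150, 0, 250]) cube([150, 150, 150]);
translate([150, 0, 500]) cube([150, 150, 150]);
translate([150, 0, 750]) cube([150, 150, 150]);
translate([300, 0, 0]) cube([150, 150, 1300]);
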